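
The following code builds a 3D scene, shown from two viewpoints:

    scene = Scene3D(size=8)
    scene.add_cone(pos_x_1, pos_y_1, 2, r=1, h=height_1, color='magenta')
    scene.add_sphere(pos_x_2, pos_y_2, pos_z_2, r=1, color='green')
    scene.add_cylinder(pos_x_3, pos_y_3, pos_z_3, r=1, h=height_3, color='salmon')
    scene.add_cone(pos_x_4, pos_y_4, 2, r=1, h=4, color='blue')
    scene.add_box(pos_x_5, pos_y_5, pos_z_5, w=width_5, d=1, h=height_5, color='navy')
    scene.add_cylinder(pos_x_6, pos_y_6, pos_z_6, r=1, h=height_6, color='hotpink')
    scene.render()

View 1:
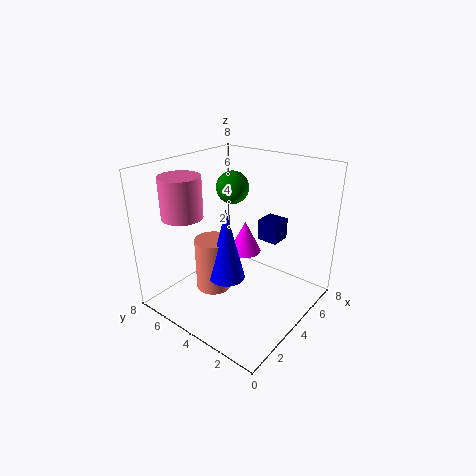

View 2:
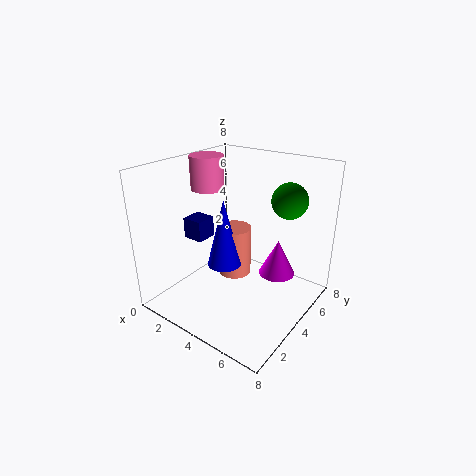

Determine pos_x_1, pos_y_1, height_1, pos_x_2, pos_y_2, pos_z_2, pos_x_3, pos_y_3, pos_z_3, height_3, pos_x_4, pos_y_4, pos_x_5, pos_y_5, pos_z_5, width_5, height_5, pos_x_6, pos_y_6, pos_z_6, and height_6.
pos_x_1 = 6, pos_y_1 = 5, height_1 = 2, pos_x_2 = 6, pos_y_2 = 6, pos_z_2 = 6, pos_x_3 = 3, pos_y_3 = 5, pos_z_3 = 1, height_3 = 3, pos_x_4 = 3, pos_y_4 = 4, pos_x_5 = 3, pos_y_5 = 1, pos_z_5 = 5, width_5 = 1, height_5 = 1, pos_x_6 = 1, pos_y_6 = 5, pos_z_6 = 6, height_6 = 2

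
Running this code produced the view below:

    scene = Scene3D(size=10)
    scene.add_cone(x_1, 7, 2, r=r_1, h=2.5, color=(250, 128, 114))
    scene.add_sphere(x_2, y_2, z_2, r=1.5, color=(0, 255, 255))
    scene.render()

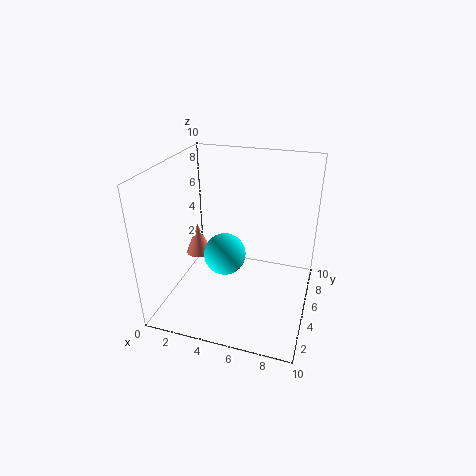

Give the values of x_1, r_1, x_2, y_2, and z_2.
x_1 = 1, r_1 = 1, x_2 = 4, y_2 = 5, z_2 = 3.5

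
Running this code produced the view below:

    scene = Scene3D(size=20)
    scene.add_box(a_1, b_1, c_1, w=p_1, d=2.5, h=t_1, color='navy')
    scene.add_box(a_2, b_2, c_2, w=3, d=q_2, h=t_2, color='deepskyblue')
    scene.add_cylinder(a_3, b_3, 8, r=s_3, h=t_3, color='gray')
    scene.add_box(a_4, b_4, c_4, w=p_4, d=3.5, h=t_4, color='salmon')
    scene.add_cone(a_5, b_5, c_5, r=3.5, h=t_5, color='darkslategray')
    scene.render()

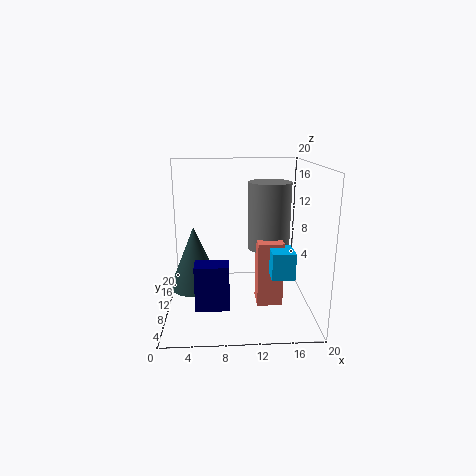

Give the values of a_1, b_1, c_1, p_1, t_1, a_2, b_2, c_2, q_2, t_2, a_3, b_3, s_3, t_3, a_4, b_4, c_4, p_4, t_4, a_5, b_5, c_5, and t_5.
a_1 = 4.5; b_1 = 1; c_1 = 4; p_1 = 4; t_1 = 5.5; a_2 = 14; b_2 = 4.5; c_2 = 6; q_2 = 3.5; t_2 = 3.5; a_3 = 14.5; b_3 = 11.5; s_3 = 3; t_3 = 9.5; a_4 = 12.5; b_4 = 7; c_4 = 1; p_4 = 3.5; t_4 = 9; a_5 = 4; b_5 = 9; c_5 = 3.5; t_5 = 8.5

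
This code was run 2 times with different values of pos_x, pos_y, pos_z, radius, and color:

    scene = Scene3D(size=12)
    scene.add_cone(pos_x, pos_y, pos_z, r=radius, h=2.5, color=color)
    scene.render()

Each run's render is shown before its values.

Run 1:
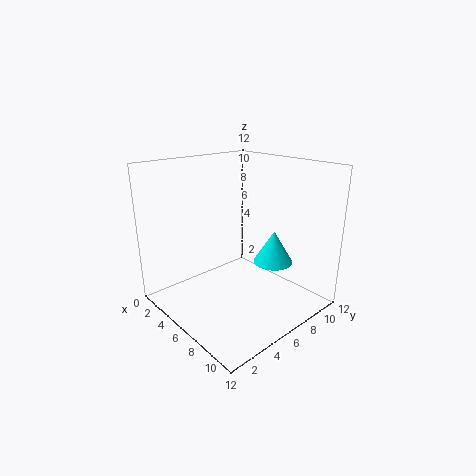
pos_x = 9.5; pos_y = 6.5; pos_z = 5; radius = 1.5; color = 'cyan'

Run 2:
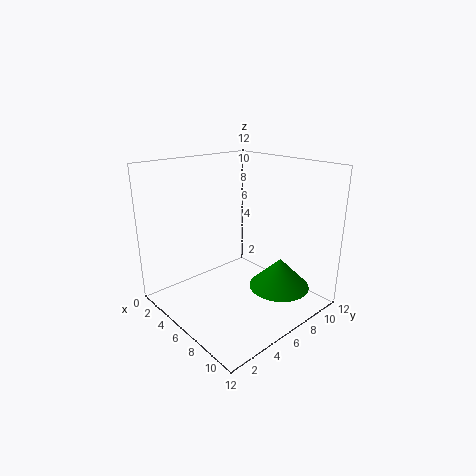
pos_x = 9; pos_y = 8; pos_z = 2; radius = 2.5; color = 'green'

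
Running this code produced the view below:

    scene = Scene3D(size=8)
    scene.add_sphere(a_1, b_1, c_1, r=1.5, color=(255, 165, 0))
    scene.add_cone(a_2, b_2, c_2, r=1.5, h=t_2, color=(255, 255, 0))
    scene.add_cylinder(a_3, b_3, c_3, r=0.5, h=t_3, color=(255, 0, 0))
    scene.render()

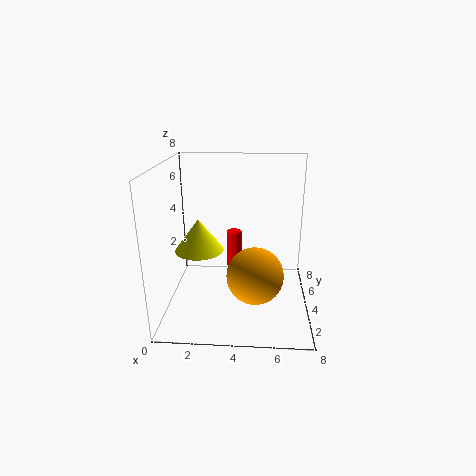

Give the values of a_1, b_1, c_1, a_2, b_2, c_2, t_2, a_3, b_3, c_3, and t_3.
a_1 = 5, b_1 = 2.5, c_1 = 2.5, a_2 = 1.5, b_2 = 5.5, c_2 = 2.5, t_2 = 2, a_3 = 3.5, b_3 = 7.5, c_3 = 0.5, t_3 = 2.5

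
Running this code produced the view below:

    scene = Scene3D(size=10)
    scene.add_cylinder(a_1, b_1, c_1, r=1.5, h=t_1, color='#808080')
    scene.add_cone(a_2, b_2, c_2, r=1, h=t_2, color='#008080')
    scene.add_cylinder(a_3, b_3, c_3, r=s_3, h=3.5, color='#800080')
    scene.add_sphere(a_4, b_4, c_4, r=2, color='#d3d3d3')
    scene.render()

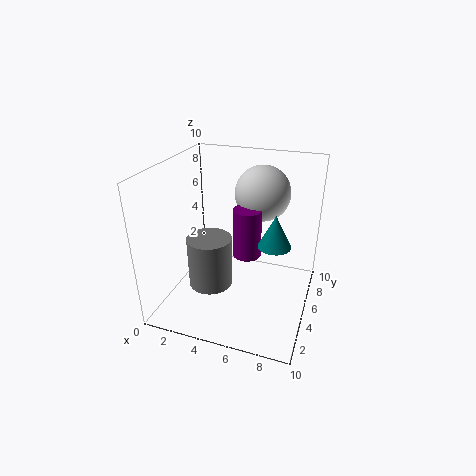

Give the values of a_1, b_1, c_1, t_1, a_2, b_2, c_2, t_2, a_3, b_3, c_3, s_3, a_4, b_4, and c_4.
a_1 = 3.5; b_1 = 3.5; c_1 = 2; t_1 = 3.5; a_2 = 8; b_2 = 3; c_2 = 6; t_2 = 2; a_3 = 5.5; b_3 = 5.5; c_3 = 3.5; s_3 = 1; a_4 = 6; b_4 = 7.5; c_4 = 7.5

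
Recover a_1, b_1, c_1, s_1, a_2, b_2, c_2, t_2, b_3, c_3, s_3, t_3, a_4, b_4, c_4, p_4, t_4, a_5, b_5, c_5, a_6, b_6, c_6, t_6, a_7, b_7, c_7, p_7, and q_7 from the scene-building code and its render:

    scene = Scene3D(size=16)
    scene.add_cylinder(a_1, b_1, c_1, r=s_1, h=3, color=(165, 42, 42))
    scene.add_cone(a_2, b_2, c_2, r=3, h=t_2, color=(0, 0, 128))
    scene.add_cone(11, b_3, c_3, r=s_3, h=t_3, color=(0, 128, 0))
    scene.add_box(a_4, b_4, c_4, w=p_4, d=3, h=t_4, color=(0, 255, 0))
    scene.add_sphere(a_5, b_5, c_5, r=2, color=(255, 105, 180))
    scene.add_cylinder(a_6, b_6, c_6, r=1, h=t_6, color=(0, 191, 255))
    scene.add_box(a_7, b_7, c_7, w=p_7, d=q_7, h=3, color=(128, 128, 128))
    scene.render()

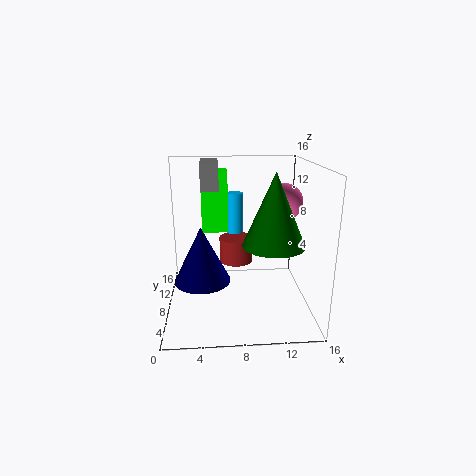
a_1 = 8; b_1 = 11; c_1 = 4; s_1 = 2; a_2 = 4; b_2 = 6; c_2 = 4; t_2 = 6; b_3 = 3; c_3 = 9; s_3 = 3; t_3 = 7; a_4 = 4; b_4 = 10; c_4 = 8; p_4 = 3; t_4 = 7; a_5 = 13; b_5 = 8; c_5 = 12; a_6 = 8; b_6 = 13; c_6 = 7; t_6 = 5; a_7 = 4; b_7 = 9; c_7 = 13; p_7 = 2; q_7 = 5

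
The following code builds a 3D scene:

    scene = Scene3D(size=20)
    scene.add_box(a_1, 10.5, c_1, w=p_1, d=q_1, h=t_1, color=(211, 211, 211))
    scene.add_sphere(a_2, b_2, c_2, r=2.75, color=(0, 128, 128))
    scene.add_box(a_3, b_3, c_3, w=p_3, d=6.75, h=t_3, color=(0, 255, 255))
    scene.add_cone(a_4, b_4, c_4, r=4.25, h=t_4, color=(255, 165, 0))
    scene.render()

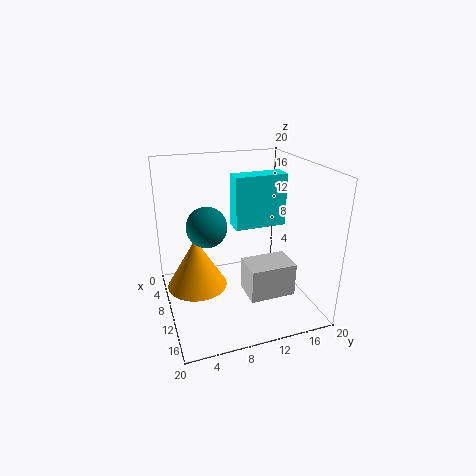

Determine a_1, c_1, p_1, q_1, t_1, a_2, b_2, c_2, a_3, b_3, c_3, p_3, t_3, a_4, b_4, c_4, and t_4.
a_1 = 10
c_1 = 2
p_1 = 4.5
q_1 = 6.5
t_1 = 4.75
a_2 = 9.5
b_2 = 5.75
c_2 = 12
a_3 = 10.5
b_3 = 8.75
c_3 = 12.5
p_3 = 2.5
t_3 = 6.75
a_4 = 8.5
b_4 = 4.25
c_4 = 2.75
t_4 = 7.25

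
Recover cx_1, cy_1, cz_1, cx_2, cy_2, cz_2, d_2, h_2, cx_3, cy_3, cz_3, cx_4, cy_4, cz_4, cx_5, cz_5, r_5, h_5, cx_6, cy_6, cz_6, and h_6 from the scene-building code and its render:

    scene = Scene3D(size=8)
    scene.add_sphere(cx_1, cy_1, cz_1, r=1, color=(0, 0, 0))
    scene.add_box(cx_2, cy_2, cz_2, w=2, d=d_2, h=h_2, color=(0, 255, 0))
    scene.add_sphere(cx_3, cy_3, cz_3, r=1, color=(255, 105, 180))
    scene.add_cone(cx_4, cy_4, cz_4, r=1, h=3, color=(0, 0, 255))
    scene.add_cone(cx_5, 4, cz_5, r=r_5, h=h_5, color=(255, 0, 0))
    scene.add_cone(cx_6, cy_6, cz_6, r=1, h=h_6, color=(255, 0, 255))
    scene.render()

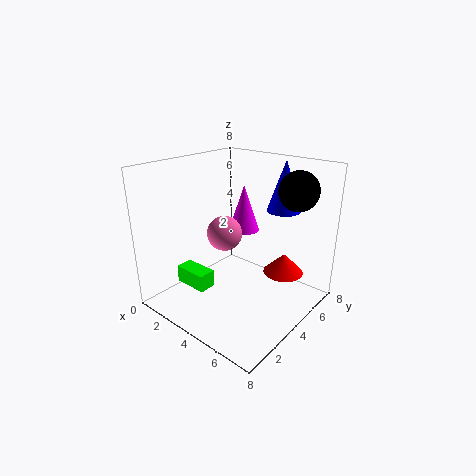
cx_1 = 7, cy_1 = 5, cz_1 = 7, cx_2 = 1, cy_2 = 2, cz_2 = 1, d_2 = 1, h_2 = 1, cx_3 = 3, cy_3 = 4, cz_3 = 4, cx_4 = 5, cy_4 = 7, cz_4 = 5, cx_5 = 7, cz_5 = 3, r_5 = 1, h_5 = 1, cx_6 = 2, cy_6 = 7, cz_6 = 3, h_6 = 3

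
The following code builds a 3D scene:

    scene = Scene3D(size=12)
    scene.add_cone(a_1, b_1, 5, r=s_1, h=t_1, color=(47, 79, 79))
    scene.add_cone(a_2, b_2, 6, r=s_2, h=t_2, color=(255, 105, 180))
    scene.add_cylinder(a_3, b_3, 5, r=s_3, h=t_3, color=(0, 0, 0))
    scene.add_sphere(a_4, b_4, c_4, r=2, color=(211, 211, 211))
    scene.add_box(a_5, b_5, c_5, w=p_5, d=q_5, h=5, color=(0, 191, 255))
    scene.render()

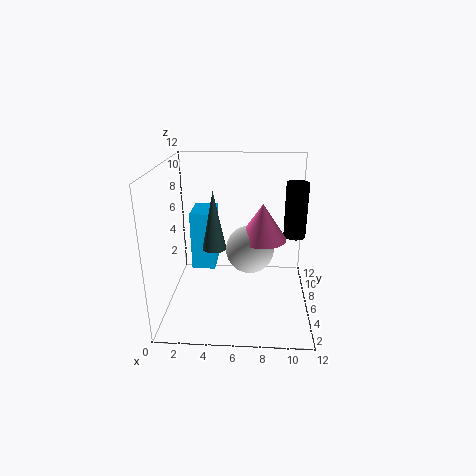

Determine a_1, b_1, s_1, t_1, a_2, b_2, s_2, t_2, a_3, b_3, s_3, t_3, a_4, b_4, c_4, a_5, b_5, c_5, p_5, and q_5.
a_1 = 4
b_1 = 6
s_1 = 1
t_1 = 5
a_2 = 8
b_2 = 6
s_2 = 2
t_2 = 3
a_3 = 11
b_3 = 9
s_3 = 1
t_3 = 5
a_4 = 7
b_4 = 6
c_4 = 5
a_5 = 2
b_5 = 6
c_5 = 3
p_5 = 2
q_5 = 3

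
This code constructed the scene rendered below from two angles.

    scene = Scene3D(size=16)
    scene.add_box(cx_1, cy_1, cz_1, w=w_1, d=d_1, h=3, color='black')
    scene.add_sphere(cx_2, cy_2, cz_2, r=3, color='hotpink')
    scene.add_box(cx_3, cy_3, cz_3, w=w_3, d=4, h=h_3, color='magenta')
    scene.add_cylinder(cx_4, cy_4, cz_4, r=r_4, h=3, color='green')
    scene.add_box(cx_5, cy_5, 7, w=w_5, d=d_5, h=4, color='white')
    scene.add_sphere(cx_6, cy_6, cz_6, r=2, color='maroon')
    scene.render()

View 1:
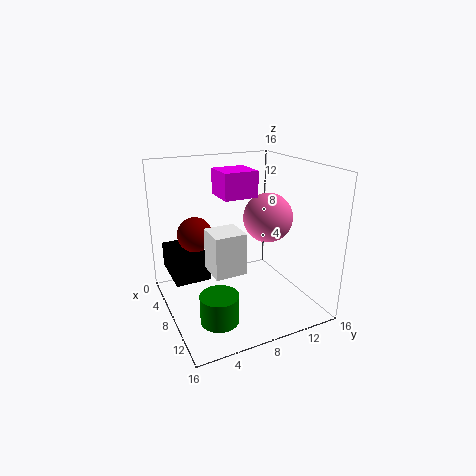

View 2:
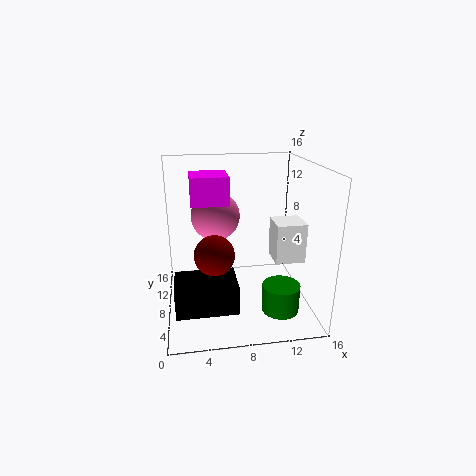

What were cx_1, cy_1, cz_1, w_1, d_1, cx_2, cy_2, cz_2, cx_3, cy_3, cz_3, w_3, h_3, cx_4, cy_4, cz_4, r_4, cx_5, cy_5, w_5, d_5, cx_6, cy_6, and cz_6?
cx_1 = 1, cy_1 = 1, cz_1 = 3, w_1 = 6, d_1 = 4, cx_2 = 6, cy_2 = 13, cz_2 = 9, cx_3 = 3, cy_3 = 7, cz_3 = 12, w_3 = 4, h_3 = 3, cx_4 = 12, cy_4 = 4, cz_4 = 1, r_4 = 2, cx_5 = 11, cy_5 = 3, w_5 = 3, d_5 = 3, cx_6 = 5, cy_6 = 4, cz_6 = 8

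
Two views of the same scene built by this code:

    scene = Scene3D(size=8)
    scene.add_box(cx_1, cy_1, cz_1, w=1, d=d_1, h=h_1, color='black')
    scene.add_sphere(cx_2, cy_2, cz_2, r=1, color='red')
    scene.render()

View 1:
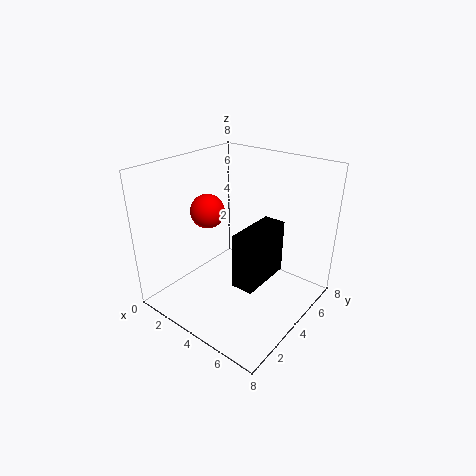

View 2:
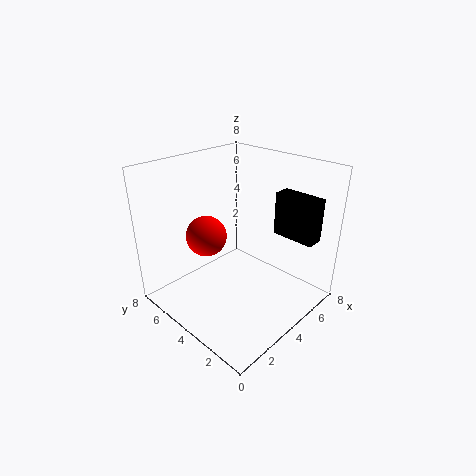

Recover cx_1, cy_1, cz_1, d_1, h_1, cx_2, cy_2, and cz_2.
cx_1 = 6.25; cy_1 = 0.75; cz_1 = 3.75; d_1 = 2.5; h_1 = 2.5; cx_2 = 1.75; cy_2 = 4; cz_2 = 5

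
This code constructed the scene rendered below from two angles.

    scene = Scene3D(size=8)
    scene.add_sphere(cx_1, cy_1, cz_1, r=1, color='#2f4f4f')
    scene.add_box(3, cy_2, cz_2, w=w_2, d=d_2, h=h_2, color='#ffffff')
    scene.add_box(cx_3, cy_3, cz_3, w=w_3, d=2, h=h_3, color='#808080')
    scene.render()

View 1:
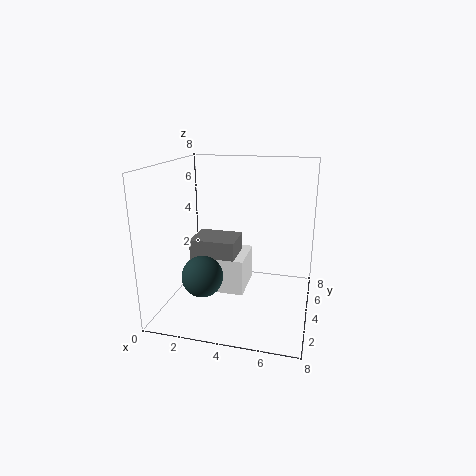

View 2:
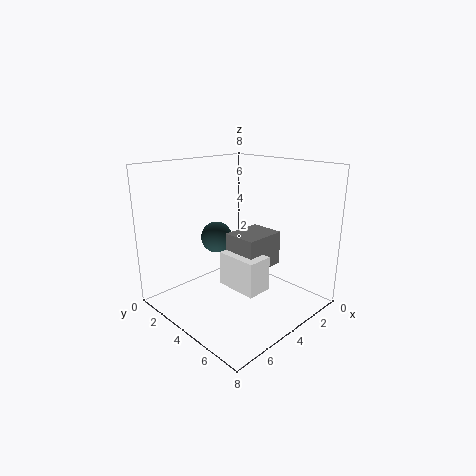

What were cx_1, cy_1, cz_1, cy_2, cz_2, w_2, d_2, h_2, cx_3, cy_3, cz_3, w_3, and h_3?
cx_1 = 3; cy_1 = 1; cz_1 = 3; cy_2 = 3; cz_2 = 1; w_2 = 1.5; d_2 = 2.5; h_2 = 2; cx_3 = 1.5; cy_3 = 3; cz_3 = 2; w_3 = 2.5; h_3 = 2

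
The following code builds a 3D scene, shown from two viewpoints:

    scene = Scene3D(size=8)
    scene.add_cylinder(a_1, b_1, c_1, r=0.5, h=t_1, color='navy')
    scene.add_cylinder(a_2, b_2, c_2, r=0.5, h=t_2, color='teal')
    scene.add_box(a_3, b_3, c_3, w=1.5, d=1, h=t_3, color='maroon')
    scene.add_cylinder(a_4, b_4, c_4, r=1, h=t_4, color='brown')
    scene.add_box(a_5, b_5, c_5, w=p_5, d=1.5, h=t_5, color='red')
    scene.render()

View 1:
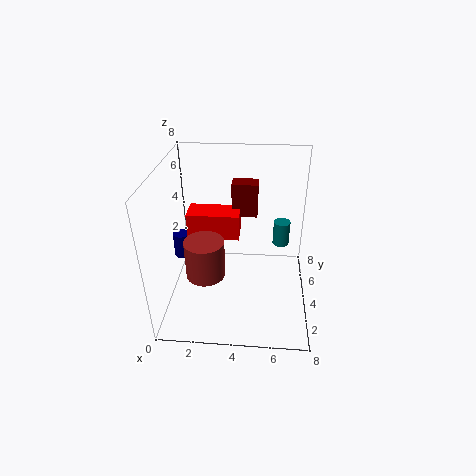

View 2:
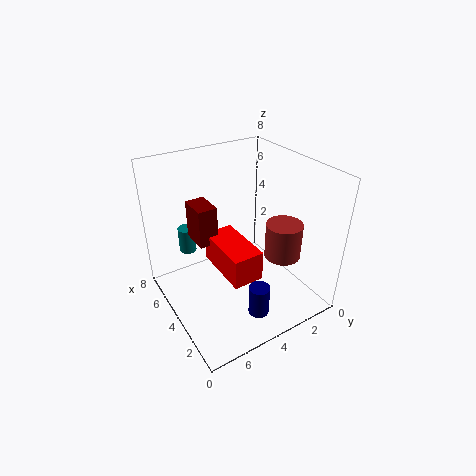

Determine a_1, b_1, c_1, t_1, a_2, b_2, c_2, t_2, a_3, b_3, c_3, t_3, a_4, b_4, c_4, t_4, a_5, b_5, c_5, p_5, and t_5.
a_1 = 0.5; b_1 = 5; c_1 = 2; t_1 = 1.5; a_2 = 6.5; b_2 = 6; c_2 = 2.5; t_2 = 1.5; a_3 = 3.5; b_3 = 5.5; c_3 = 4.5; t_3 = 2; a_4 = 2.5; b_4 = 2; c_4 = 3; t_4 = 2; a_5 = 1; b_5 = 4.5; c_5 = 3.5; p_5 = 3; t_5 = 1.5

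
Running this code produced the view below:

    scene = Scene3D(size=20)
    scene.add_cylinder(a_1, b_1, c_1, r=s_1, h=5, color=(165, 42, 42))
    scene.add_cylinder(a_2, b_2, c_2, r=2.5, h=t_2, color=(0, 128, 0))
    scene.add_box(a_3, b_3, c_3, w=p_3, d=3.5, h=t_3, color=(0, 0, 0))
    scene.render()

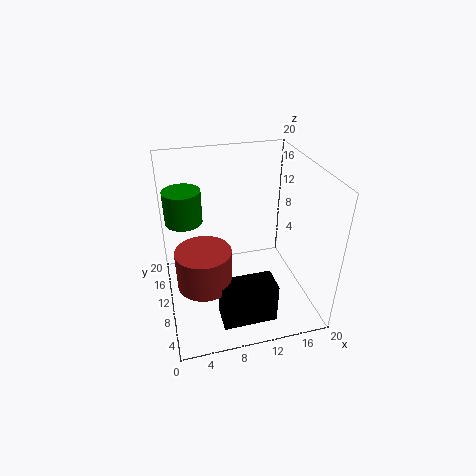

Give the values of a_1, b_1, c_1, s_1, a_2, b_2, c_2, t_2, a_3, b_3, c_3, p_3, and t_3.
a_1 = 4.5, b_1 = 6, c_1 = 6.5, s_1 = 3.5, a_2 = 3, b_2 = 12, c_2 = 12.5, t_2 = 4.5, a_3 = 6, b_3 = 1.5, c_3 = 2, p_3 = 7, t_3 = 5.5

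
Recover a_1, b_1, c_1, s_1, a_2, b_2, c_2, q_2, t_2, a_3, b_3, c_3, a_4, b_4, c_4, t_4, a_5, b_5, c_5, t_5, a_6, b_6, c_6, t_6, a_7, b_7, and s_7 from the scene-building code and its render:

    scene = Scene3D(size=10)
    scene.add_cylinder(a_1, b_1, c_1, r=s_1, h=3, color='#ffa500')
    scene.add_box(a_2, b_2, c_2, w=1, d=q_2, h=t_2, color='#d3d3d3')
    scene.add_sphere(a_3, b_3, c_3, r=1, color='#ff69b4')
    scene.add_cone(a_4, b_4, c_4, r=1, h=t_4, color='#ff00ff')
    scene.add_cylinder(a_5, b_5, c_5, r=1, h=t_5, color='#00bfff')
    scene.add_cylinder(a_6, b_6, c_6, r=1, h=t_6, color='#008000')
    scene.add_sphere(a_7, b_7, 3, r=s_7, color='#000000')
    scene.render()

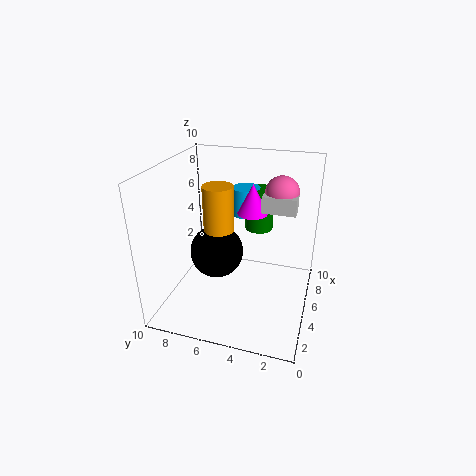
a_1 = 4, b_1 = 6, c_1 = 6, s_1 = 1, a_2 = 3, b_2 = 1, c_2 = 8, q_2 = 2, t_2 = 1, a_3 = 4, b_3 = 2, c_3 = 9, a_4 = 5, b_4 = 4, c_4 = 7, t_4 = 2, a_5 = 7, b_5 = 5, c_5 = 6, t_5 = 2, a_6 = 7, b_6 = 4, c_6 = 5, t_6 = 3, a_7 = 6, b_7 = 7, s_7 = 2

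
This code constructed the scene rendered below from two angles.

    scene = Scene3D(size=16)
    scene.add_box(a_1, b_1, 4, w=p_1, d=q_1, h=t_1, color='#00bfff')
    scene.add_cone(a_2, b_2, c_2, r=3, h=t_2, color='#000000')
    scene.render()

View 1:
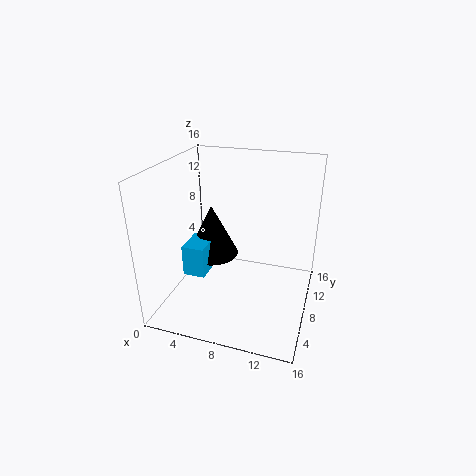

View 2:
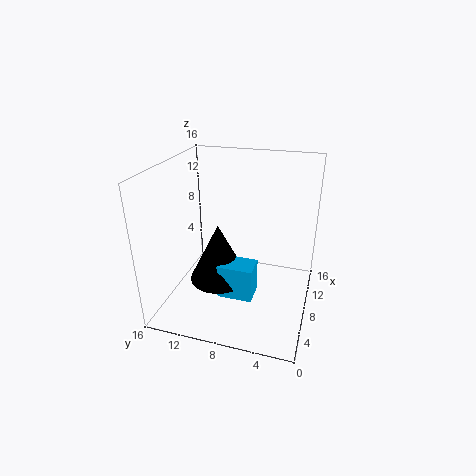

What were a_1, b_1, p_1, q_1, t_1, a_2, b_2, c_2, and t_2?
a_1 = 2.5; b_1 = 5; p_1 = 2.5; q_1 = 3.5; t_1 = 3.5; a_2 = 4.5; b_2 = 9; c_2 = 5; t_2 = 6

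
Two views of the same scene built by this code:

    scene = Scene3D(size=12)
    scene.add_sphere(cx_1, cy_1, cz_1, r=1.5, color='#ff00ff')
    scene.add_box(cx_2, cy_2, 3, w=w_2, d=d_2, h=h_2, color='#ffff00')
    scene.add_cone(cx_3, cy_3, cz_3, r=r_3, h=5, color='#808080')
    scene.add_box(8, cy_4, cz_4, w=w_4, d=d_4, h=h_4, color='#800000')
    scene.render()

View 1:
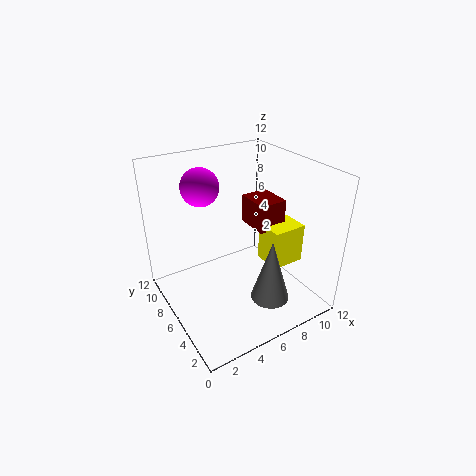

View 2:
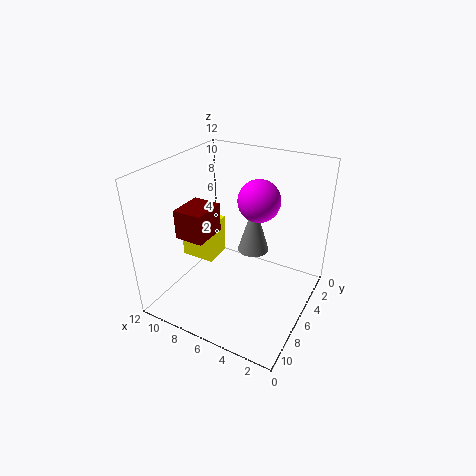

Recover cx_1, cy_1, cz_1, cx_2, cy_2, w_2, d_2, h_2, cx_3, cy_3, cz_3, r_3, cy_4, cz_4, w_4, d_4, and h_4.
cx_1 = 3.5
cy_1 = 7.5
cz_1 = 10.5
cx_2 = 8.5
cy_2 = 4
w_2 = 3
d_2 = 2.5
h_2 = 3.5
cx_3 = 6.5
cy_3 = 2
cz_3 = 2.5
r_3 = 1.5
cy_4 = 5.5
cz_4 = 6
w_4 = 2.5
d_4 = 3
h_4 = 2.5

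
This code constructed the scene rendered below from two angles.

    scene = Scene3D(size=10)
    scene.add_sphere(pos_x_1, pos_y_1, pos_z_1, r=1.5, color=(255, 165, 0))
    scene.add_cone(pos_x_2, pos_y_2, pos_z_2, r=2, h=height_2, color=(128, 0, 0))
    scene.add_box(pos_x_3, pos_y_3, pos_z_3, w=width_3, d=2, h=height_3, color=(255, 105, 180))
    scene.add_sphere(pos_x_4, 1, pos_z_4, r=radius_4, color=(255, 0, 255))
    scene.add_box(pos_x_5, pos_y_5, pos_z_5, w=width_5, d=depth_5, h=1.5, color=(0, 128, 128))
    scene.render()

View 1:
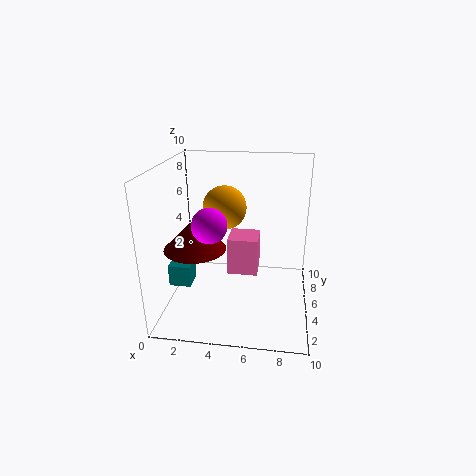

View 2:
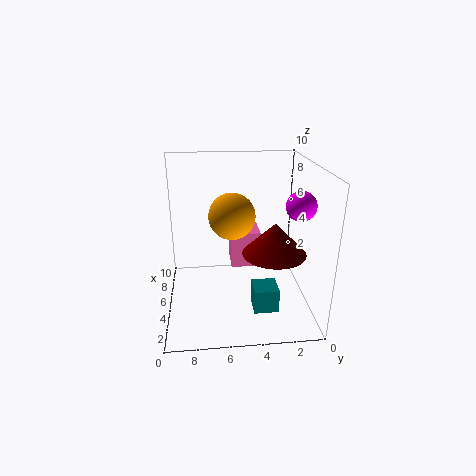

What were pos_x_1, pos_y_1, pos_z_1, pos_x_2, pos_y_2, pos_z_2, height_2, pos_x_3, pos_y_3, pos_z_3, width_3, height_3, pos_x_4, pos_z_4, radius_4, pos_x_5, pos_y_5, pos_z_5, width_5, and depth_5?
pos_x_1 = 4, pos_y_1 = 5.5, pos_z_1 = 7, pos_x_2 = 2.5, pos_y_2 = 3, pos_z_2 = 5, height_2 = 2, pos_x_3 = 4.5, pos_y_3 = 3.5, pos_z_3 = 3, width_3 = 2, height_3 = 2.5, pos_x_4 = 4, pos_z_4 = 7.5, radius_4 = 1, pos_x_5 = 0.5, pos_y_5 = 3, pos_z_5 = 2, width_5 = 1.5, depth_5 = 1.5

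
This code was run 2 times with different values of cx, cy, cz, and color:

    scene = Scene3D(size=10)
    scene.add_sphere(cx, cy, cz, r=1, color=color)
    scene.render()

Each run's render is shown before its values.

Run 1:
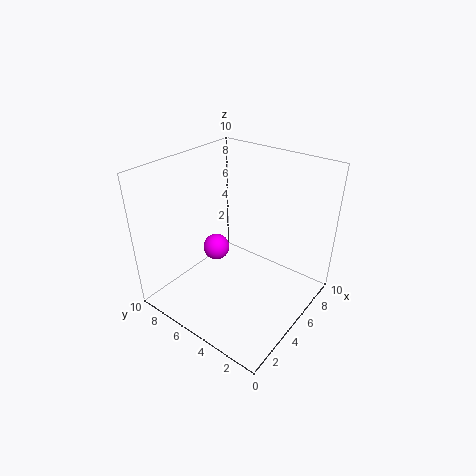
cx = 5.5
cy = 7.5
cz = 3
color = 'magenta'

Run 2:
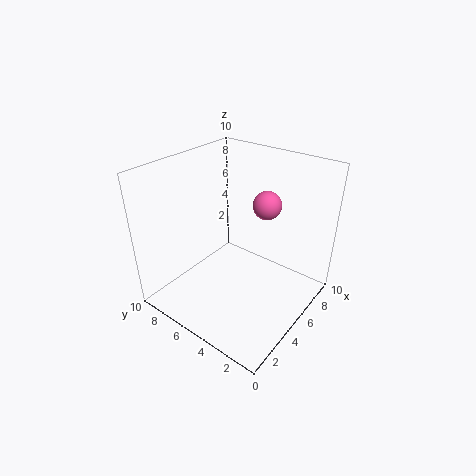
cx = 7
cy = 4
cz = 7
color = 'hotpink'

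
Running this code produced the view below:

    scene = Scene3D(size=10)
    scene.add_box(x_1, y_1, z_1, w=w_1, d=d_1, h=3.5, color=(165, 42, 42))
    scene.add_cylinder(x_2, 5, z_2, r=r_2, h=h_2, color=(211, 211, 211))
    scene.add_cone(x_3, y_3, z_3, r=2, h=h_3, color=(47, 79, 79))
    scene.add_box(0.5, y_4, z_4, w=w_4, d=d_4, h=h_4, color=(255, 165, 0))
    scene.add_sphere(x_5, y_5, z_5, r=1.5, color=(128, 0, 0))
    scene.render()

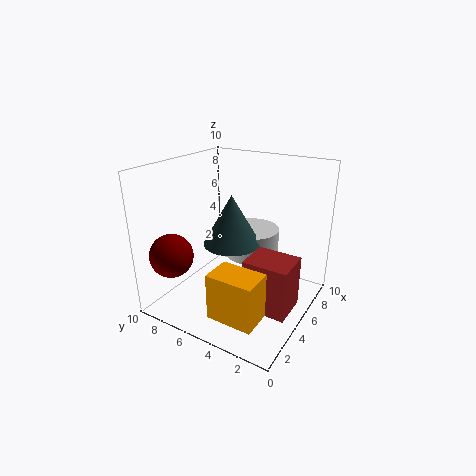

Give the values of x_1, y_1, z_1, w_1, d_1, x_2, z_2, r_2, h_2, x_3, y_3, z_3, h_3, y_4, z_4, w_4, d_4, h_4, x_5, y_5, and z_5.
x_1 = 3; y_1 = 0.5; z_1 = 1; w_1 = 2.5; d_1 = 3; x_2 = 7; z_2 = 3; r_2 = 2; h_2 = 2; x_3 = 5; y_3 = 5.5; z_3 = 4.5; h_3 = 3.5; y_4 = 1.5; z_4 = 1.5; w_4 = 2; d_4 = 3; h_4 = 3; x_5 = 2; y_5 = 8.5; z_5 = 4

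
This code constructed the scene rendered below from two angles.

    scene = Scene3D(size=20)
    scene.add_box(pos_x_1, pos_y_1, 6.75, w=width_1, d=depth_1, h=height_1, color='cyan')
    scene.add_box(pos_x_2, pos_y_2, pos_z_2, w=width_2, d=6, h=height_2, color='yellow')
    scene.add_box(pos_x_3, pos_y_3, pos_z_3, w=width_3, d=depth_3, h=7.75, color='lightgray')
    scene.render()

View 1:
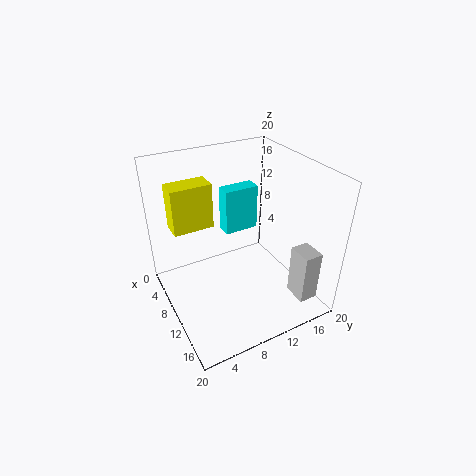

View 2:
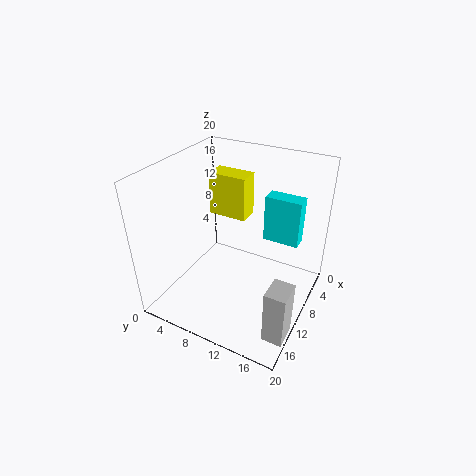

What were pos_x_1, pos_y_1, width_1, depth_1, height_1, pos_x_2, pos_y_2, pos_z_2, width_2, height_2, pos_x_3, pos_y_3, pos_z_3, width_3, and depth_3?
pos_x_1 = 1.5
pos_y_1 = 11.25
width_1 = 2.5
depth_1 = 5.5
height_1 = 7.25
pos_x_2 = 2
pos_y_2 = 2.5
pos_z_2 = 9.75
width_2 = 3.25
height_2 = 6.75
pos_x_3 = 13.25
pos_y_3 = 17
pos_z_3 = 0.25
width_3 = 3.5
depth_3 = 2.75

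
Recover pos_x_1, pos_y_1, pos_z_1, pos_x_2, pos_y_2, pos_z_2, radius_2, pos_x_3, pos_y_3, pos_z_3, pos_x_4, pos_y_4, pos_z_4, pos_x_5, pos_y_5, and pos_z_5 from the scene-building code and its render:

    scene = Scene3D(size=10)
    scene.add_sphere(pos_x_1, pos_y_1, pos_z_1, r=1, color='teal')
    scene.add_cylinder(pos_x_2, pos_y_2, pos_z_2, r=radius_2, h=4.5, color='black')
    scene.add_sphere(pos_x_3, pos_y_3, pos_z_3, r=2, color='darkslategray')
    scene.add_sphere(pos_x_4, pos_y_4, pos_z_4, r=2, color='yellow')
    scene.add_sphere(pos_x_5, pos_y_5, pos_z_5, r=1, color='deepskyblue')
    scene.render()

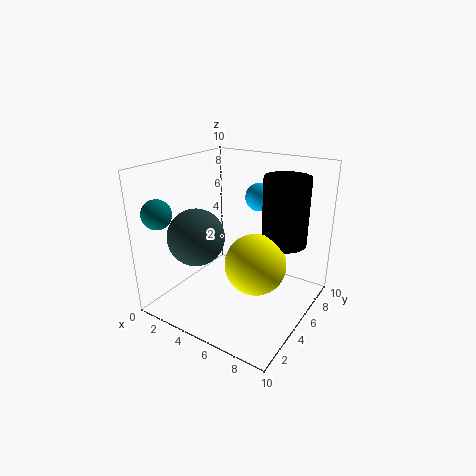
pos_x_1 = 1, pos_y_1 = 1.5, pos_z_1 = 7, pos_x_2 = 8, pos_y_2 = 6, pos_z_2 = 5, radius_2 = 1.5, pos_x_3 = 2.5, pos_y_3 = 3.5, pos_z_3 = 5, pos_x_4 = 7, pos_y_4 = 4, pos_z_4 = 4, pos_x_5 = 5.5, pos_y_5 = 7, pos_z_5 = 7.5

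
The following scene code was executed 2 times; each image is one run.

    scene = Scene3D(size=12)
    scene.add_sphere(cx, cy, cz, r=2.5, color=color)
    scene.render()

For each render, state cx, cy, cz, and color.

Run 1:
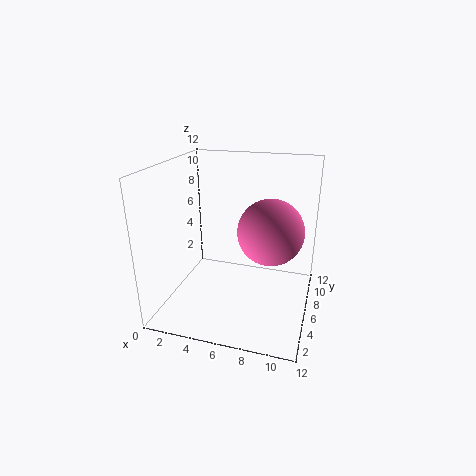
cx = 9, cy = 4.5, cz = 7.5, color = 'hotpink'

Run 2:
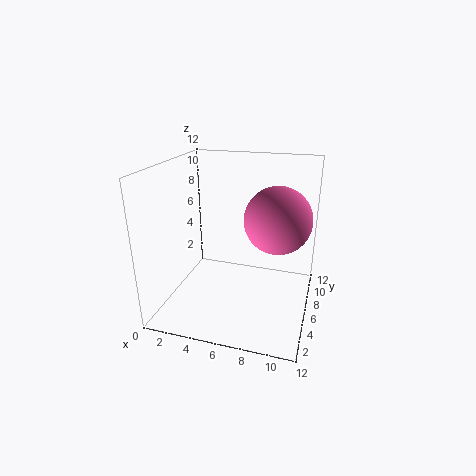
cx = 9.5, cy = 4.5, cz = 8.5, color = 'hotpink'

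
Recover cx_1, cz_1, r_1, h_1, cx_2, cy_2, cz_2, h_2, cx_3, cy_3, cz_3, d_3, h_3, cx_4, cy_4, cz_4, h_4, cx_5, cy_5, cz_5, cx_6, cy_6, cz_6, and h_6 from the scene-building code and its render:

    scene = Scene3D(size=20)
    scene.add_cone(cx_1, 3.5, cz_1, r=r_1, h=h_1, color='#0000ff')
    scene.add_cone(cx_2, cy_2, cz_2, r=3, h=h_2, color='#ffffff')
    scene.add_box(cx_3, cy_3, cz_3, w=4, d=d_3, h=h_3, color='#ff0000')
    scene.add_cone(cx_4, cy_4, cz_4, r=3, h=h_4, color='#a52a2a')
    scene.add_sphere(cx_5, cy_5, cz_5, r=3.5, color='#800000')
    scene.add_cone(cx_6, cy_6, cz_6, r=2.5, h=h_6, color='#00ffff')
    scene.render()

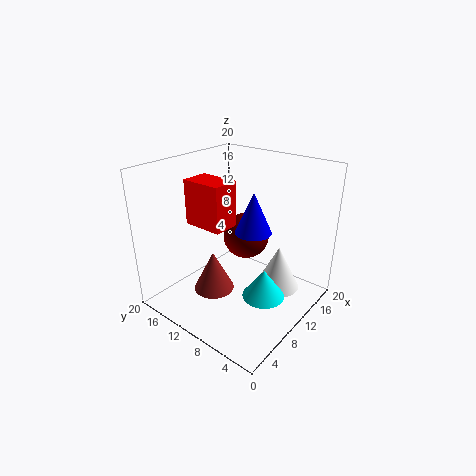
cx_1 = 4.5, cz_1 = 15, r_1 = 2, h_1 = 4.5, cx_2 = 12, cy_2 = 4.5, cz_2 = 3.5, h_2 = 6, cx_3 = 7.5, cy_3 = 11.5, cz_3 = 11, d_3 = 6, h_3 = 6.5, cx_4 = 8.5, cy_4 = 13.5, cz_4 = 1, h_4 = 6, cx_5 = 14.5, cy_5 = 12, cz_5 = 8, cx_6 = 5.5, cy_6 = 2.5, cz_6 = 6.5, h_6 = 3.5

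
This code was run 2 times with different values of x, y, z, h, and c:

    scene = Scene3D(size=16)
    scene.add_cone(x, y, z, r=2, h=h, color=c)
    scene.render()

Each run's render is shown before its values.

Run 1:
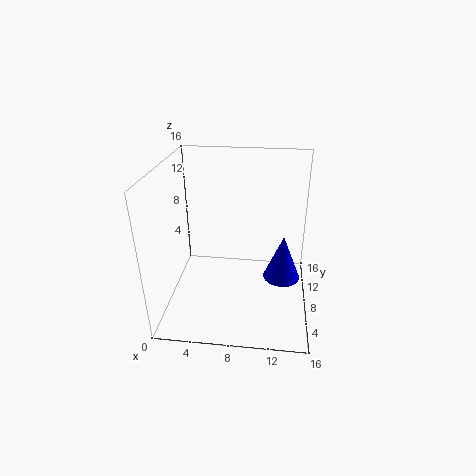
x = 13
y = 7
z = 4
h = 5
c = 'blue'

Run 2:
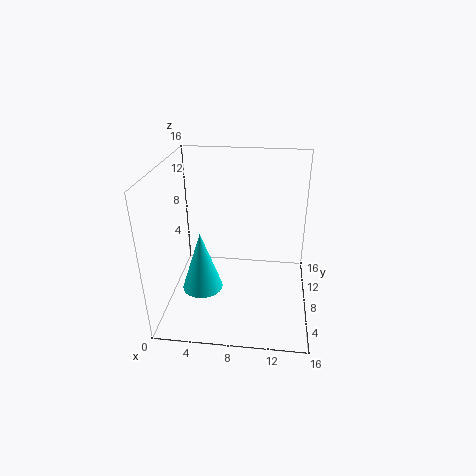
x = 5
y = 3
z = 5
h = 6
c = 'cyan'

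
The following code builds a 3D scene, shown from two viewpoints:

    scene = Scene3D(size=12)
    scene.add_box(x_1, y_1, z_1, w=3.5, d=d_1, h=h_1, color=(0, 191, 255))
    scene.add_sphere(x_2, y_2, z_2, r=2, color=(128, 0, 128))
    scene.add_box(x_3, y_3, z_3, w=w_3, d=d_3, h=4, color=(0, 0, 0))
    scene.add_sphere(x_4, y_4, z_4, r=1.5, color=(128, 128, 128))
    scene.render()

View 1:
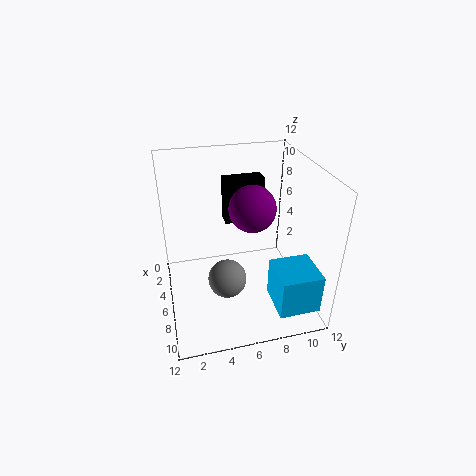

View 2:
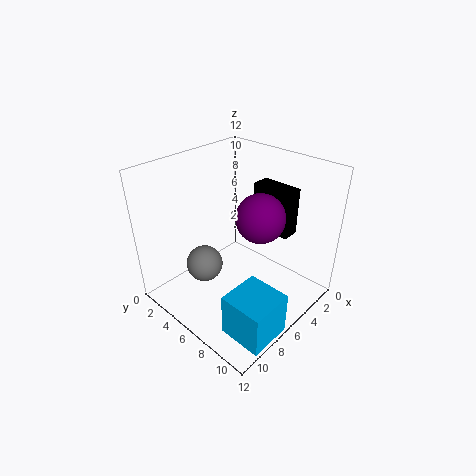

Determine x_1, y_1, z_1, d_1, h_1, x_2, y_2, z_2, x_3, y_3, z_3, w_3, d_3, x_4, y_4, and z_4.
x_1 = 7; y_1 = 8.5; z_1 = 0.5; d_1 = 3.5; h_1 = 3.5; x_2 = 5; y_2 = 7.5; z_2 = 8; x_3 = 2; y_3 = 5.5; z_3 = 6; w_3 = 1.5; d_3 = 3.5; x_4 = 8.5; y_4 = 4.5; z_4 = 4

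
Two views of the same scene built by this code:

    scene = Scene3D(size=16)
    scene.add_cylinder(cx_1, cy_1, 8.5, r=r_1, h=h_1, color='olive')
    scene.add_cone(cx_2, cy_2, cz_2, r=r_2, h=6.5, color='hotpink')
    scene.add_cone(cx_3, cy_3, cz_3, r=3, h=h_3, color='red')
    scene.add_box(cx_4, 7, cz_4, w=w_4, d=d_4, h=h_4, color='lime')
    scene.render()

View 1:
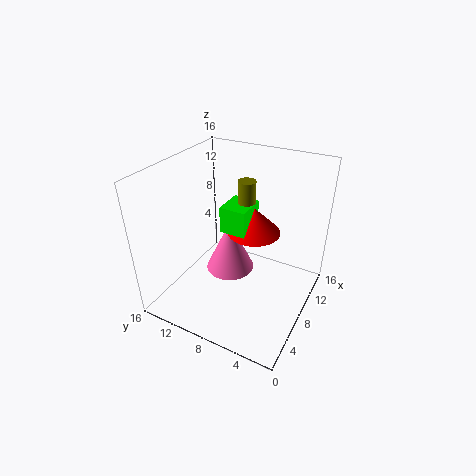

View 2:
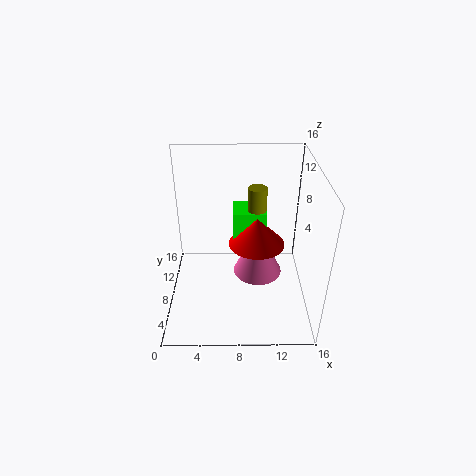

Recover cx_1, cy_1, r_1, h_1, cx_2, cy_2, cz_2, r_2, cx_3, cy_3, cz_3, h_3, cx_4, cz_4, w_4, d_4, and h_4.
cx_1 = 10
cy_1 = 8
r_1 = 1
h_1 = 5.5
cx_2 = 10.5
cy_2 = 10.5
cz_2 = 1.5
r_2 = 3
cx_3 = 10
cy_3 = 7
cz_3 = 8
h_3 = 3
cx_4 = 7.5
cz_4 = 8.5
w_4 = 3.5
d_4 = 3
h_4 = 3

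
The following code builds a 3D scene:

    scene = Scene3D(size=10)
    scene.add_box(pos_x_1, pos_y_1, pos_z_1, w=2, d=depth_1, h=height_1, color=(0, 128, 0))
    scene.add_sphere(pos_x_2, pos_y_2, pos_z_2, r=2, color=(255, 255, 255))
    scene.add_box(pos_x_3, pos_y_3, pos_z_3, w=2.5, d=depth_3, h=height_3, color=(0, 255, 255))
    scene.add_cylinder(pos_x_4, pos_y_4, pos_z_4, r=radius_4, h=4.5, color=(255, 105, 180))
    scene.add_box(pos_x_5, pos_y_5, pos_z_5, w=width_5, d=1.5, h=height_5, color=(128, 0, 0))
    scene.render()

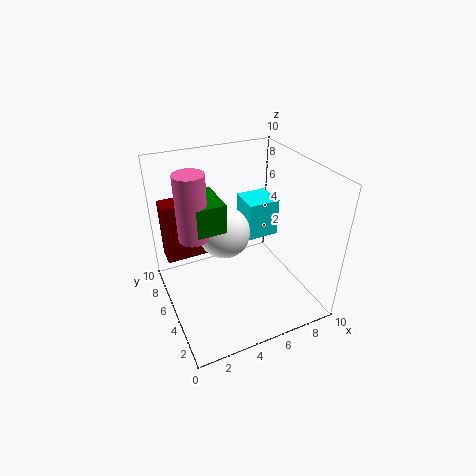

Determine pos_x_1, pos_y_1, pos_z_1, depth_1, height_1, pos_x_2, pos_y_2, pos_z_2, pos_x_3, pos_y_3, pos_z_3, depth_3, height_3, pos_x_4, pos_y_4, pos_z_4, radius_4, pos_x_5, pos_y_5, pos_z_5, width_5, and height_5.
pos_x_1 = 2; pos_y_1 = 4.5; pos_z_1 = 6; depth_1 = 3; height_1 = 2; pos_x_2 = 5; pos_y_2 = 7.5; pos_z_2 = 4; pos_x_3 = 7; pos_y_3 = 7; pos_z_3 = 3; depth_3 = 2.5; height_3 = 3; pos_x_4 = 2; pos_y_4 = 5.5; pos_z_4 = 5.5; radius_4 = 1; pos_x_5 = 0.5; pos_y_5 = 7.5; pos_z_5 = 2.5; width_5 = 3.5; height_5 = 4.5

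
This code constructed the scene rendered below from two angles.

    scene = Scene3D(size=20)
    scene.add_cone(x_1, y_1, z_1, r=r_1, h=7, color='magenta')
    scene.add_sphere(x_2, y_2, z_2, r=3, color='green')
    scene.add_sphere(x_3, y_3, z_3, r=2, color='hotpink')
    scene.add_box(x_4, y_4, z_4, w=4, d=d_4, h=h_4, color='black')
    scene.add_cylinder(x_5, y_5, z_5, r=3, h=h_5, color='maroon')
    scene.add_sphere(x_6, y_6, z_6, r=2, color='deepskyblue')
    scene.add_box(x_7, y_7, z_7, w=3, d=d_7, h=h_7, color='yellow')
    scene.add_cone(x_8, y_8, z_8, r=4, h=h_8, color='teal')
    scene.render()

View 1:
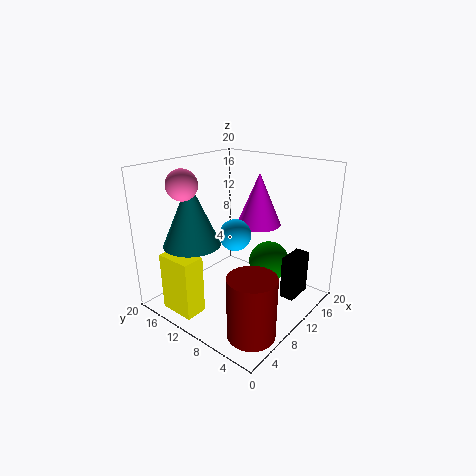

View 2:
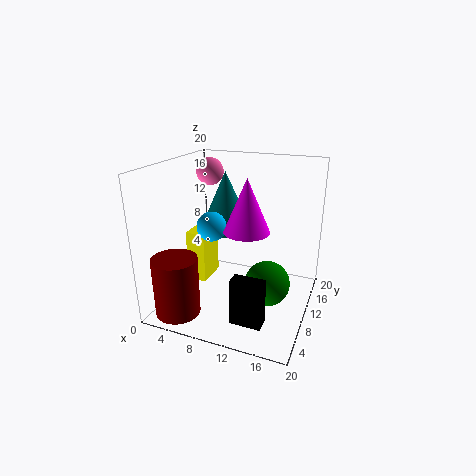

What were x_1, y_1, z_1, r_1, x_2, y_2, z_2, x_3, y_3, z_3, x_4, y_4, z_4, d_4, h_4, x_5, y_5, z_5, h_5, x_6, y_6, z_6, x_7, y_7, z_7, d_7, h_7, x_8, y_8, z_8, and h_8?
x_1 = 12
y_1 = 8
z_1 = 12
r_1 = 3
x_2 = 15
y_2 = 8
z_2 = 5
x_3 = 4
y_3 = 14
z_3 = 18
x_4 = 12
y_4 = 2
z_4 = 2
d_4 = 2
h_4 = 6
x_5 = 4
y_5 = 3
z_5 = 1
h_5 = 8
x_6 = 7
y_6 = 8
z_6 = 12
x_7 = 1
y_7 = 11
z_7 = 1
d_7 = 5
h_7 = 8
x_8 = 6
y_8 = 15
z_8 = 9
h_8 = 9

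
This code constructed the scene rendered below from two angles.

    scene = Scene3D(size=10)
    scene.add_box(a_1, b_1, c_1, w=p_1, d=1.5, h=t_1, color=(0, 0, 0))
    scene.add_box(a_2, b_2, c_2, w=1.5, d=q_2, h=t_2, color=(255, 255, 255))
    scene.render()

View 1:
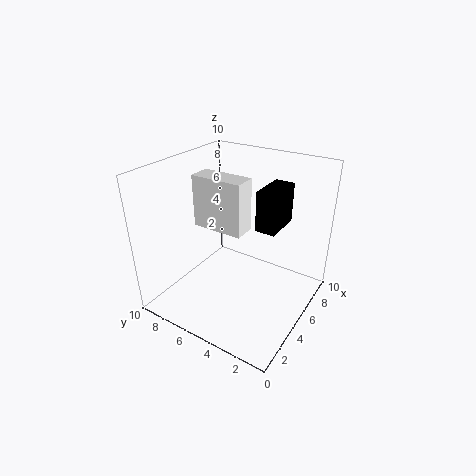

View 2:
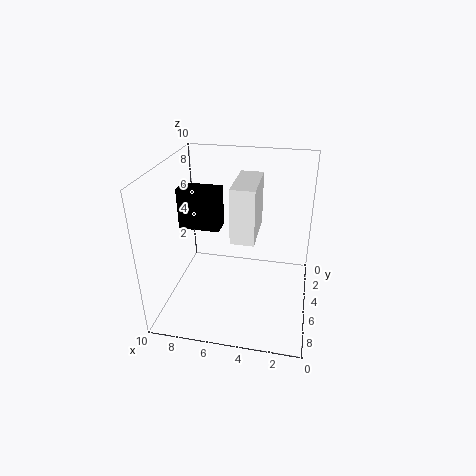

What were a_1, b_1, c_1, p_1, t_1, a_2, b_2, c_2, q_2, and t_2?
a_1 = 6.5, b_1 = 3, c_1 = 5, p_1 = 3, t_1 = 3, a_2 = 3.5, b_2 = 4, c_2 = 6, q_2 = 3.5, t_2 = 3.5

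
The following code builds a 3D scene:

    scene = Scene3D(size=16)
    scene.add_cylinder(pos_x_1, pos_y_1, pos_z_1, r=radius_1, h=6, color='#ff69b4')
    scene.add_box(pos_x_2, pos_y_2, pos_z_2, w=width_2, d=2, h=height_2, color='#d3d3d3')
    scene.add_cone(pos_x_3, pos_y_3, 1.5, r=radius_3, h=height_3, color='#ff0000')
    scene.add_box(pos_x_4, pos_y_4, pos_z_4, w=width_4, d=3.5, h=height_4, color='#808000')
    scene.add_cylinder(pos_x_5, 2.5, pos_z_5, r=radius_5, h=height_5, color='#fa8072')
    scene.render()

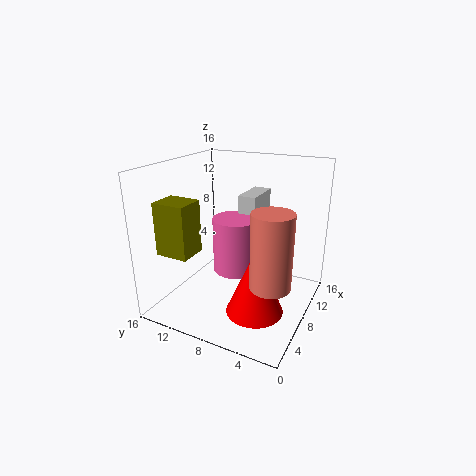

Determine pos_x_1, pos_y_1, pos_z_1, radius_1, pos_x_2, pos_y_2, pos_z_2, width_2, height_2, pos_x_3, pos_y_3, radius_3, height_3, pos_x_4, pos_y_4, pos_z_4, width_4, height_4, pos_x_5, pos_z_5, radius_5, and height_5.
pos_x_1 = 7.5, pos_y_1 = 8, pos_z_1 = 4.5, radius_1 = 2.5, pos_x_2 = 9, pos_y_2 = 6.5, pos_z_2 = 7, width_2 = 4.5, height_2 = 5.5, pos_x_3 = 5, pos_y_3 = 4.5, radius_3 = 3, height_3 = 7, pos_x_4 = 1.5, pos_y_4 = 10.5, pos_z_4 = 7.5, width_4 = 3, height_4 = 5.5, pos_x_5 = 4, pos_z_5 = 5.5, radius_5 = 2, height_5 = 7.5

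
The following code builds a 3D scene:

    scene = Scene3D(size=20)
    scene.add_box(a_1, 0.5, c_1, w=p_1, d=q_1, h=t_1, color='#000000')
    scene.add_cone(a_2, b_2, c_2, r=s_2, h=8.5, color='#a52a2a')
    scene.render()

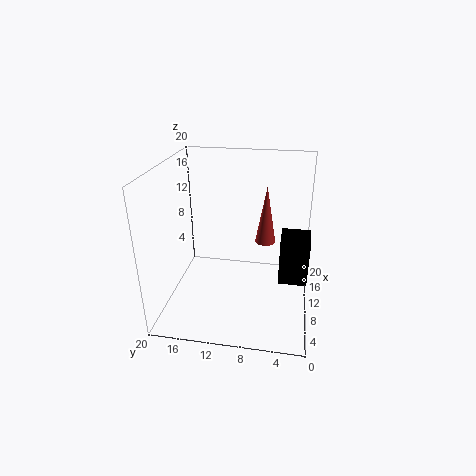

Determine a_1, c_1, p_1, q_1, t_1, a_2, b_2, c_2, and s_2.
a_1 = 4.5; c_1 = 7; p_1 = 3.5; q_1 = 3.5; t_1 = 6; a_2 = 13.5; b_2 = 6.5; c_2 = 8; s_2 = 1.5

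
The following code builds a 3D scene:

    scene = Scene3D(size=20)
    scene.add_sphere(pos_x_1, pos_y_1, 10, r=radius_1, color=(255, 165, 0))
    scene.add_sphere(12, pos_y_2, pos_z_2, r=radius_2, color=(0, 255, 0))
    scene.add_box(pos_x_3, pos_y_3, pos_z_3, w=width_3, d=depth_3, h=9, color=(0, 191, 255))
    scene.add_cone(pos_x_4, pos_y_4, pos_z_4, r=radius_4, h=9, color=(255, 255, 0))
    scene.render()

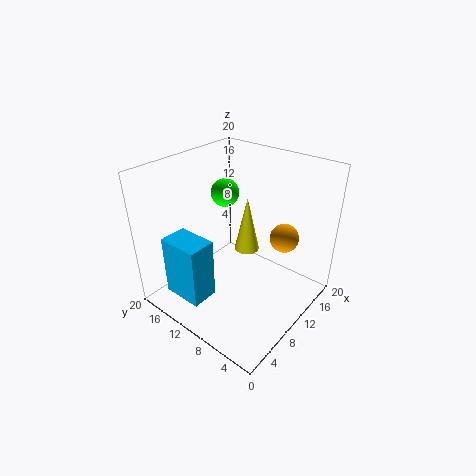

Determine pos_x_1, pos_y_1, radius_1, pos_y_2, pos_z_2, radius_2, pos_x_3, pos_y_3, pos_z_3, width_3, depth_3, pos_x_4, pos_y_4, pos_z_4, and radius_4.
pos_x_1 = 14
pos_y_1 = 5
radius_1 = 2
pos_y_2 = 14
pos_z_2 = 15
radius_2 = 2
pos_x_3 = 3
pos_y_3 = 12
pos_z_3 = 1
width_3 = 4
depth_3 = 6
pos_x_4 = 16
pos_y_4 = 13
pos_z_4 = 4
radius_4 = 2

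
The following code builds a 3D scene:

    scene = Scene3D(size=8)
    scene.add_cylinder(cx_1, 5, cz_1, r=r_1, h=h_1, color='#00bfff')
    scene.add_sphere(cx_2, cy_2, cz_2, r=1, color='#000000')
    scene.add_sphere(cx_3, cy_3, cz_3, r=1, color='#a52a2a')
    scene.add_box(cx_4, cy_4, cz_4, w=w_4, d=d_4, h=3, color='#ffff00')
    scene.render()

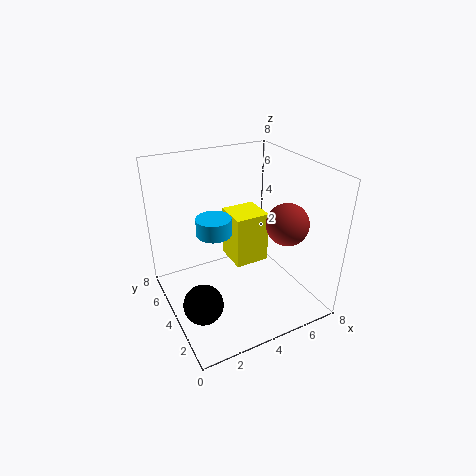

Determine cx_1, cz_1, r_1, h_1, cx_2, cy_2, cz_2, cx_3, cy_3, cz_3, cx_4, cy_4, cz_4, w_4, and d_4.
cx_1 = 3; cz_1 = 4; r_1 = 1; h_1 = 1; cx_2 = 1; cy_2 = 2; cz_2 = 2; cx_3 = 5; cy_3 = 1; cz_3 = 6; cx_4 = 4; cy_4 = 4; cz_4 = 2; w_4 = 2; d_4 = 2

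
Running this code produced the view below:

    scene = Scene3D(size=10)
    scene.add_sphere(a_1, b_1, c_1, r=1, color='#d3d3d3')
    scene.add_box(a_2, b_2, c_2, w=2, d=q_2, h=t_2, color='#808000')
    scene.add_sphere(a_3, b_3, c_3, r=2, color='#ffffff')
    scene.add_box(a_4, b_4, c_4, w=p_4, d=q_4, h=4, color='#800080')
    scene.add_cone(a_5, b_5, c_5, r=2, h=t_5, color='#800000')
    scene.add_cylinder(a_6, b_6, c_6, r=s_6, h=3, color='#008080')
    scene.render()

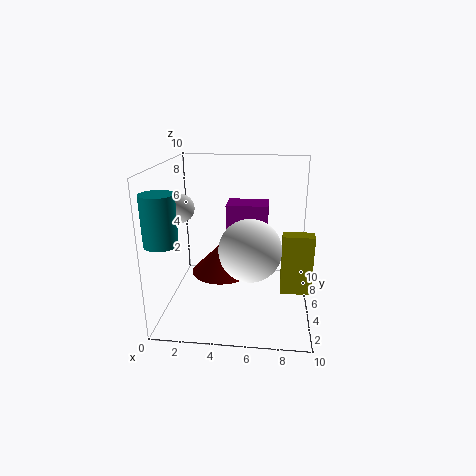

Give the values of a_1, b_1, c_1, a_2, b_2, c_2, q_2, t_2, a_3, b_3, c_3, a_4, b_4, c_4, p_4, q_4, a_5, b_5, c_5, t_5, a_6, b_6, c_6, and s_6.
a_1 = 1, b_1 = 5, c_1 = 7, a_2 = 8, b_2 = 3, c_2 = 2, q_2 = 1, t_2 = 4, a_3 = 6, b_3 = 3, c_3 = 5, a_4 = 4, b_4 = 6, c_4 = 3, p_4 = 3, q_4 = 2, a_5 = 4, b_5 = 4, c_5 = 3, t_5 = 2, a_6 = 1, b_6 = 1, c_6 = 6, s_6 = 1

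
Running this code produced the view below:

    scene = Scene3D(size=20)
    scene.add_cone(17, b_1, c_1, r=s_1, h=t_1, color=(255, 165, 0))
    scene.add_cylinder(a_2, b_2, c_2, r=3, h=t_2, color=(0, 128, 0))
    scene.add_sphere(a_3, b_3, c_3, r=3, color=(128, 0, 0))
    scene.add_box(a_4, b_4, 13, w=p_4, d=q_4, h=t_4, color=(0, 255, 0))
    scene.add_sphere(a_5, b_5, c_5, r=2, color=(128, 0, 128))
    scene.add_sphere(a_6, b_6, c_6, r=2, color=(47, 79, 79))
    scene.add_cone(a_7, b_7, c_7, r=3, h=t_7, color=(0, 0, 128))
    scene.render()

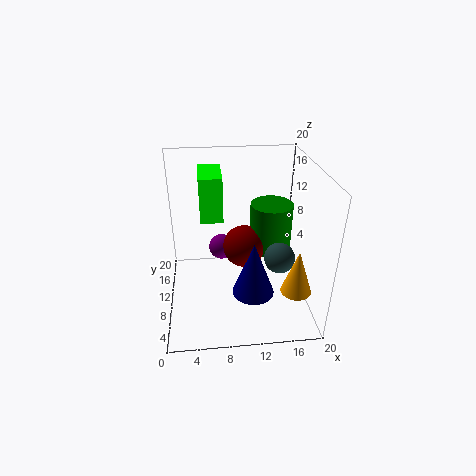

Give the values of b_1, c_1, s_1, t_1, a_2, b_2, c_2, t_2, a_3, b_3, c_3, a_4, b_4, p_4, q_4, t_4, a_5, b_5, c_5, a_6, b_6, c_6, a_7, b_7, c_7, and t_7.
b_1 = 4, c_1 = 5, s_1 = 2, t_1 = 6, a_2 = 15, b_2 = 12, c_2 = 7, t_2 = 7, a_3 = 11, b_3 = 11, c_3 = 8, a_4 = 5, b_4 = 9, p_4 = 3, q_4 = 6, t_4 = 6, a_5 = 8, b_5 = 16, c_5 = 5, a_6 = 15, b_6 = 6, c_6 = 9, a_7 = 12, b_7 = 8, c_7 = 2, t_7 = 8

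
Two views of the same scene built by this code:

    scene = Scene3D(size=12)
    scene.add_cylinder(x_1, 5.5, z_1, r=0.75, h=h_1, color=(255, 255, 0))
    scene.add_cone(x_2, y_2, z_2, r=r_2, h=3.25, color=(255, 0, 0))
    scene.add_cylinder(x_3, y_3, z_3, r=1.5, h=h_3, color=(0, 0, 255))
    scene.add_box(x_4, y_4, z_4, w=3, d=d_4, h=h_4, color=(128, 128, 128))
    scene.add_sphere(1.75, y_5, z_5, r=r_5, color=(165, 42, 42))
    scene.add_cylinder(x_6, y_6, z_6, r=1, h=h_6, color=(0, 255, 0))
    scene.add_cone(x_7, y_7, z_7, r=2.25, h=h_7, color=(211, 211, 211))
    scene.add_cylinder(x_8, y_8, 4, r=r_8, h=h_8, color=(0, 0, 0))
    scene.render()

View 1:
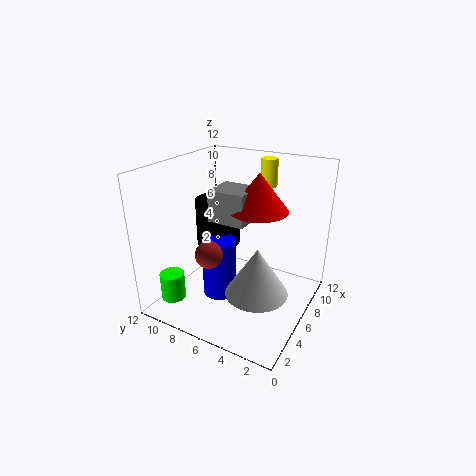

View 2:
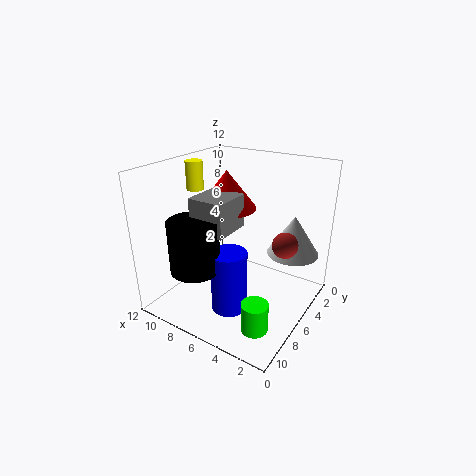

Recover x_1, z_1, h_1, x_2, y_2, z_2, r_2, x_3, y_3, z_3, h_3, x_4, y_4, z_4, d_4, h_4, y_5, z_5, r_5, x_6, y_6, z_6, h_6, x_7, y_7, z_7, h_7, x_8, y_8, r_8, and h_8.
x_1 = 10.75
z_1 = 9.25
h_1 = 2.5
x_2 = 7.75
y_2 = 5
z_2 = 8
r_2 = 2.5
x_3 = 5.75
y_3 = 7.75
z_3 = 0.25
h_3 = 5.25
x_4 = 5.75
y_4 = 5.5
z_4 = 7
d_4 = 3.25
h_4 = 2.75
y_5 = 6
z_5 = 6.5
r_5 = 1
x_6 = 2
y_6 = 10
z_6 = 1.25
h_6 = 2.25
x_7 = 2.5
y_7 = 2.5
z_7 = 4
h_7 = 3.5
x_8 = 8
y_8 = 9.25
r_8 = 2
h_8 = 4.25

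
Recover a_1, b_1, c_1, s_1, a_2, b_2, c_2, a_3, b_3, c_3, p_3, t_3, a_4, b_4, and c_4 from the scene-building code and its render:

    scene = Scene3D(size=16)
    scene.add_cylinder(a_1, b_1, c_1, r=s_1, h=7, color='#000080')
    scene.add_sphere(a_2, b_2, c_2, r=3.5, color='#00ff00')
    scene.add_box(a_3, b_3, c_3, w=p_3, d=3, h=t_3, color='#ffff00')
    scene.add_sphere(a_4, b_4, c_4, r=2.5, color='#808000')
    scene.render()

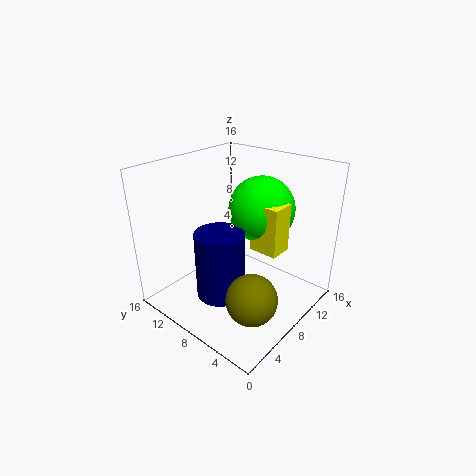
a_1 = 4; b_1 = 7; c_1 = 3.5; s_1 = 2.5; a_2 = 9.5; b_2 = 6; c_2 = 11.5; a_3 = 7; b_3 = 2.5; c_3 = 8; p_3 = 2.5; t_3 = 5; a_4 = 3.5; b_4 = 2.5; c_4 = 5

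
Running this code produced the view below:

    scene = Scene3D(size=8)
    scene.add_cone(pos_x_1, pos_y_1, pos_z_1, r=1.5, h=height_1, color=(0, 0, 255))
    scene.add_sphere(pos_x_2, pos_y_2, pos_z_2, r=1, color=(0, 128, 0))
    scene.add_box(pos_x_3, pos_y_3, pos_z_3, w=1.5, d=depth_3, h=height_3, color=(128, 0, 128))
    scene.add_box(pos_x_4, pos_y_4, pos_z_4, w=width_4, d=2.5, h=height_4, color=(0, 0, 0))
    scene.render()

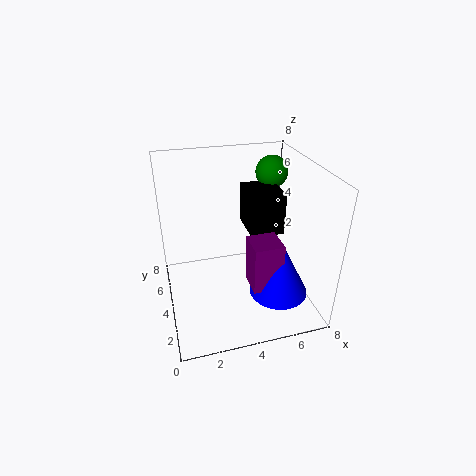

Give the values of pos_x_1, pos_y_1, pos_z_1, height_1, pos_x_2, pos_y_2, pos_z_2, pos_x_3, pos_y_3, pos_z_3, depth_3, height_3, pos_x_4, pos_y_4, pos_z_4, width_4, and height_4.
pos_x_1 = 5.5; pos_y_1 = 1.5; pos_z_1 = 2; height_1 = 3; pos_x_2 = 7; pos_y_2 = 7; pos_z_2 = 6.5; pos_x_3 = 4; pos_y_3 = 1; pos_z_3 = 2.5; depth_3 = 1.5; height_3 = 2.5; pos_x_4 = 5; pos_y_4 = 4.5; pos_z_4 = 3.5; width_4 = 2; height_4 = 2.5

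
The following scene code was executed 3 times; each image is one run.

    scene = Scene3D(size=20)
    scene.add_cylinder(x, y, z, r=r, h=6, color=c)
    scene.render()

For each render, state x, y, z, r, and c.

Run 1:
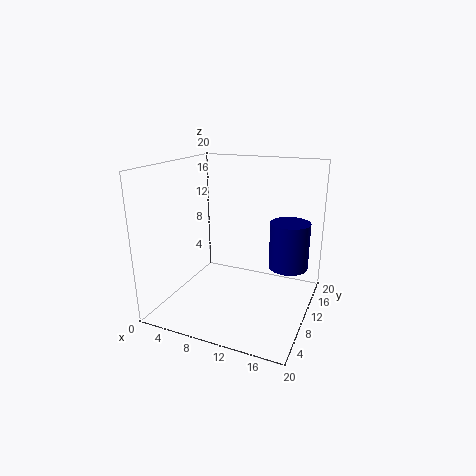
x = 17.5; y = 9; z = 7.5; r = 2.5; c = 'navy'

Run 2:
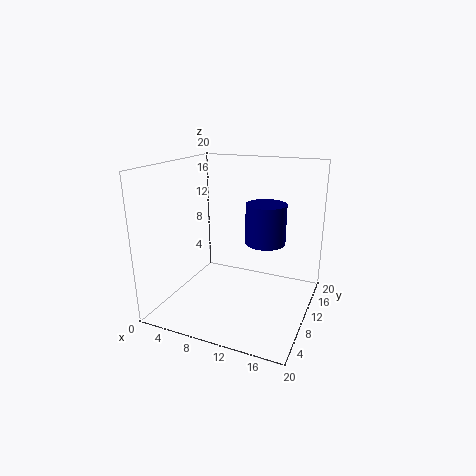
x = 12.5; y = 14.5; z = 8; r = 3; c = 'navy'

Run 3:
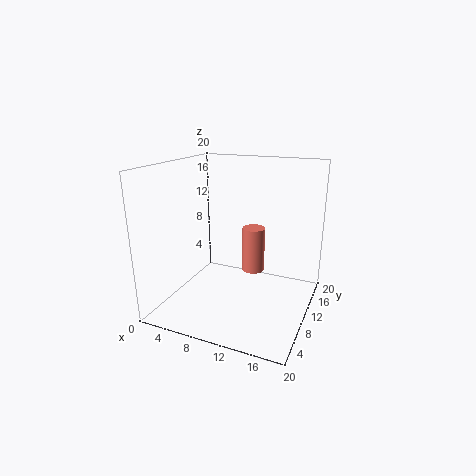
x = 12.5; y = 9.5; z = 6; r = 1.5; c = 'salmon'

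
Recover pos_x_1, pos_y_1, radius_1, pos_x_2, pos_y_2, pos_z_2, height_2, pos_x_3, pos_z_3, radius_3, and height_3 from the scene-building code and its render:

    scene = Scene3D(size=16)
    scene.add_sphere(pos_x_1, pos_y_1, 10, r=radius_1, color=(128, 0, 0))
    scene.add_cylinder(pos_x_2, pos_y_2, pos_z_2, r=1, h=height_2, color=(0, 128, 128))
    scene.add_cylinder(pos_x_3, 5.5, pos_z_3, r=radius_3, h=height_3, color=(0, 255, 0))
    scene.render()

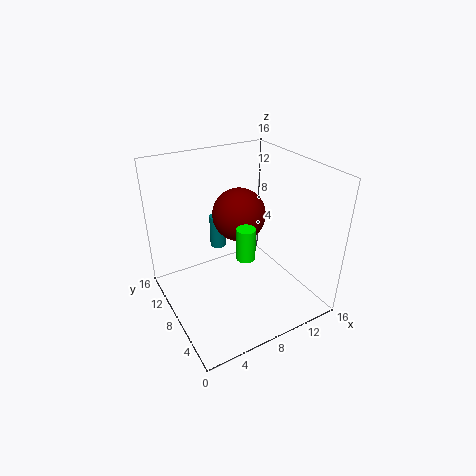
pos_x_1 = 9; pos_y_1 = 9.5; radius_1 = 3; pos_x_2 = 8; pos_y_2 = 13; pos_z_2 = 4.5; height_2 = 4; pos_x_3 = 7.5; pos_z_3 = 7; radius_3 = 1; height_3 = 3.5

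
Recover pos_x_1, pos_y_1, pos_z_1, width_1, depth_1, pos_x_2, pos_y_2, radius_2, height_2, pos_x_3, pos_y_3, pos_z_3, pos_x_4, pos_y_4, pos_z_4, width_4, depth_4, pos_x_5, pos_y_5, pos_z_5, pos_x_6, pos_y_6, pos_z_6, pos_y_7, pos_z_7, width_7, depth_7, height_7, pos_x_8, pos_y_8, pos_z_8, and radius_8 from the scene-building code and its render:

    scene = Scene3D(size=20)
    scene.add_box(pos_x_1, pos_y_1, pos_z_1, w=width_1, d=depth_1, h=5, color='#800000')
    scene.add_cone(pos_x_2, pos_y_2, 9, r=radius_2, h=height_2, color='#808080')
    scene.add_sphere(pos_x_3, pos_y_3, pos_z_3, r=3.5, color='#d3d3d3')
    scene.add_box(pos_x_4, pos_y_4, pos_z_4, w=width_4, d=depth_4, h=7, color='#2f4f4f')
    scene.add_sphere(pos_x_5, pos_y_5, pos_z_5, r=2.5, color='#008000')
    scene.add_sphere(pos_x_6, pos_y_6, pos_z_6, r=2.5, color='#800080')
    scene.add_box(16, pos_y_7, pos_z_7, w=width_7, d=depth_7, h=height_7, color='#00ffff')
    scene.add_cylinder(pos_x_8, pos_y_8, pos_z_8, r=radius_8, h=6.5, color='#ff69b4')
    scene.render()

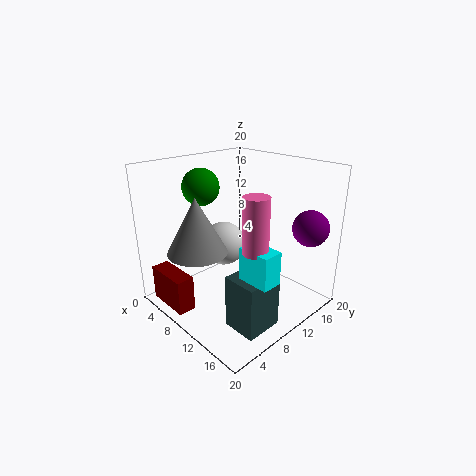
pos_x_1 = 1.5
pos_y_1 = 1
pos_z_1 = 0.5
width_1 = 6.5
depth_1 = 2.5
pos_x_2 = 8
pos_y_2 = 4.5
radius_2 = 4
height_2 = 7.5
pos_x_3 = 3.5
pos_y_3 = 13
pos_z_3 = 6
pos_x_4 = 14
pos_y_4 = 4
pos_z_4 = 1
width_4 = 4.5
depth_4 = 5
pos_x_5 = 6
pos_y_5 = 7
pos_z_5 = 17
pos_x_6 = 17
pos_y_6 = 17
pos_z_6 = 11.5
pos_y_7 = 4.5
pos_z_7 = 8.5
width_7 = 4
depth_7 = 2.5
height_7 = 4
pos_x_8 = 17.5
pos_y_8 = 5.5
pos_z_8 = 12
radius_8 = 1.5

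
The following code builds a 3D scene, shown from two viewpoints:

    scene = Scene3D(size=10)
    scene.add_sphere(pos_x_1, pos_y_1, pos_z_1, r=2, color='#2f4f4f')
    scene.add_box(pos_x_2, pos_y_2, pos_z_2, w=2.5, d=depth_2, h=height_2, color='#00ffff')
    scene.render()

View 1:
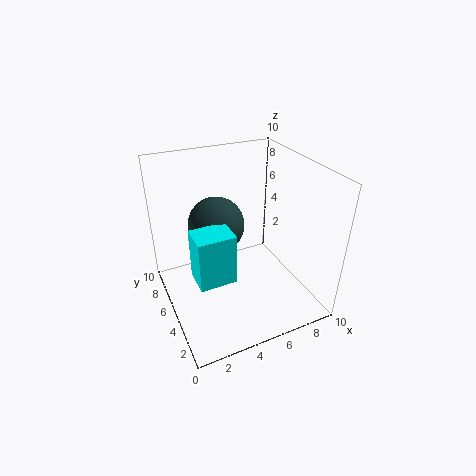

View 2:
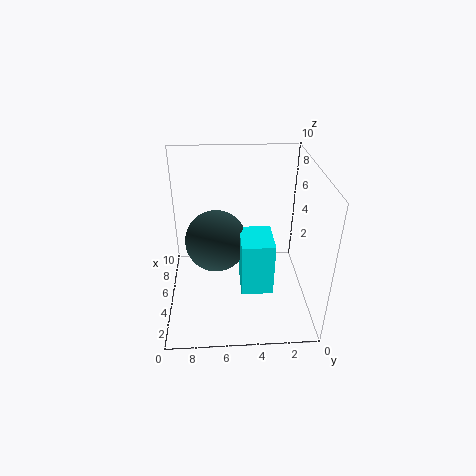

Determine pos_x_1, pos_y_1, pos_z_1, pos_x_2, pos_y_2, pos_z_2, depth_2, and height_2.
pos_x_1 = 4
pos_y_1 = 6.5
pos_z_1 = 5.5
pos_x_2 = 1.5
pos_y_2 = 3
pos_z_2 = 3
depth_2 = 2
height_2 = 3.5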